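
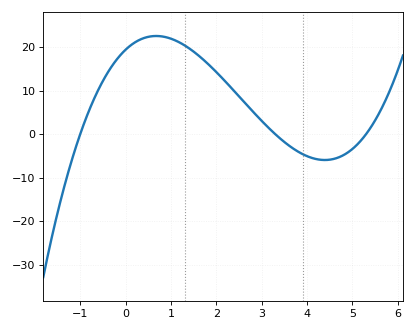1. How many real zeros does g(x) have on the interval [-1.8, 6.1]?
3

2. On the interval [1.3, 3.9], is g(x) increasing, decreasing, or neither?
decreasing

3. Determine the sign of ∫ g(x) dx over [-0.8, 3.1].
positive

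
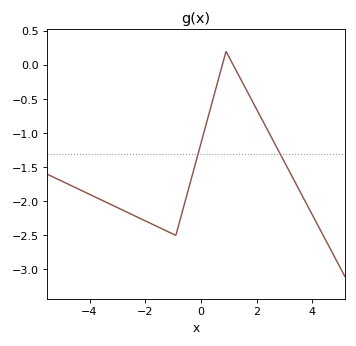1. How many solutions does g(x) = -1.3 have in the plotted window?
2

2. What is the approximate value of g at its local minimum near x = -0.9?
-2.5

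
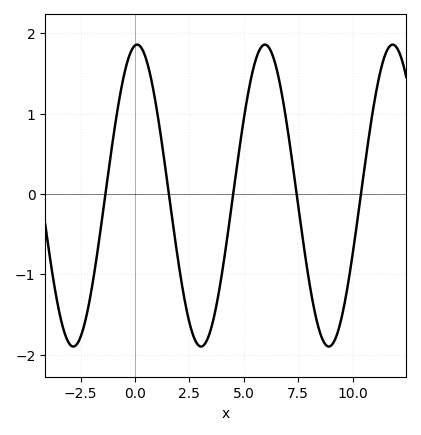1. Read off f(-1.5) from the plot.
-0.289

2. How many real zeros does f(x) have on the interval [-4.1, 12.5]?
5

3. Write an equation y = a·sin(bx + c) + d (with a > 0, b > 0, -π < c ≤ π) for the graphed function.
y = 1.88sin(1.07x + 1.46) - 0.02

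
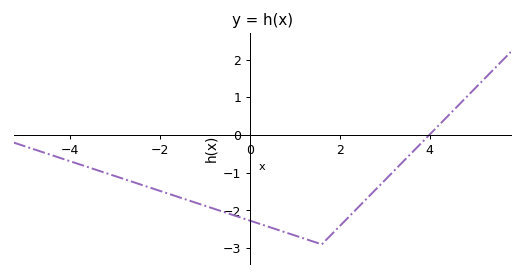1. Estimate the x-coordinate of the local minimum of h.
1.6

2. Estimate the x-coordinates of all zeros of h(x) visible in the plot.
3.99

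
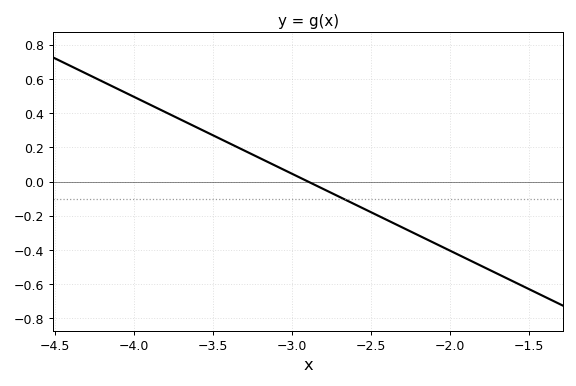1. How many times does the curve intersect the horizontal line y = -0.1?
1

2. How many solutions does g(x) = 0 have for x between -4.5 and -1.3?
1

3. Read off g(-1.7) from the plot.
-0.54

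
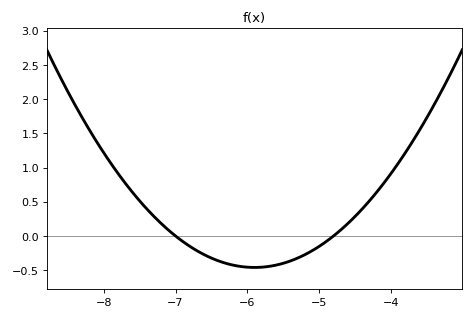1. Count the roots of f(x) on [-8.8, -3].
2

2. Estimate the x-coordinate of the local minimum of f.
-5.9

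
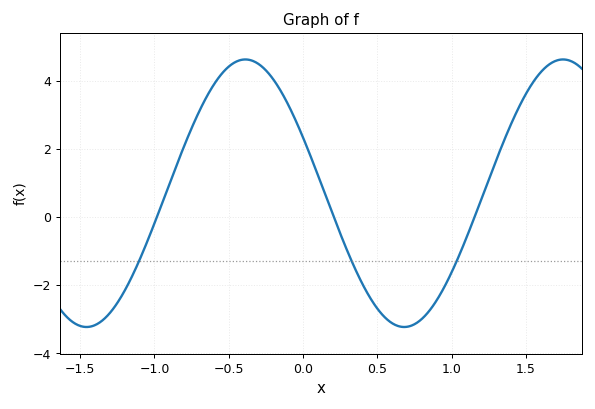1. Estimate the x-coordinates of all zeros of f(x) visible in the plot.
-0.983, 0.207, 1.15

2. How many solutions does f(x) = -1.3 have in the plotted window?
3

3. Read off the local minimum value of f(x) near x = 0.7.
-3.23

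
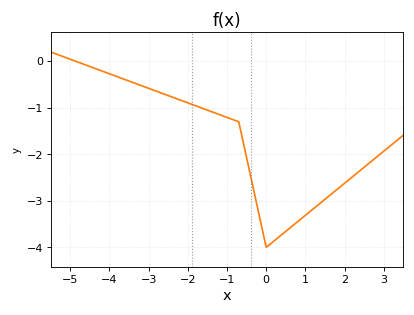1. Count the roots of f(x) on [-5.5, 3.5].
1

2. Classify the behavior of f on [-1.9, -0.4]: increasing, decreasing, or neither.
decreasing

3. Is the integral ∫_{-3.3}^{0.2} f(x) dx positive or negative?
negative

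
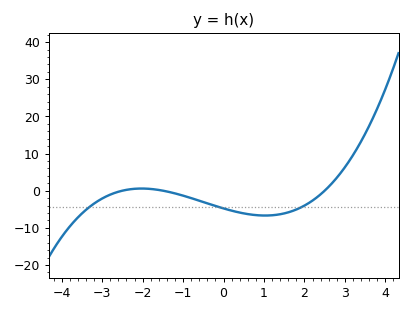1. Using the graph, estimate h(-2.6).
0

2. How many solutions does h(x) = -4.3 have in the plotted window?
3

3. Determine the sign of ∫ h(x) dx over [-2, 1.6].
negative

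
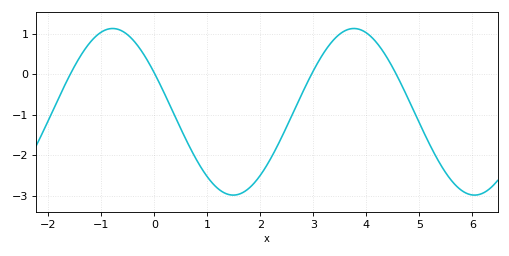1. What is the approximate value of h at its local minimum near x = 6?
-2.99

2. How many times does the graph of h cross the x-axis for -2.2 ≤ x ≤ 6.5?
4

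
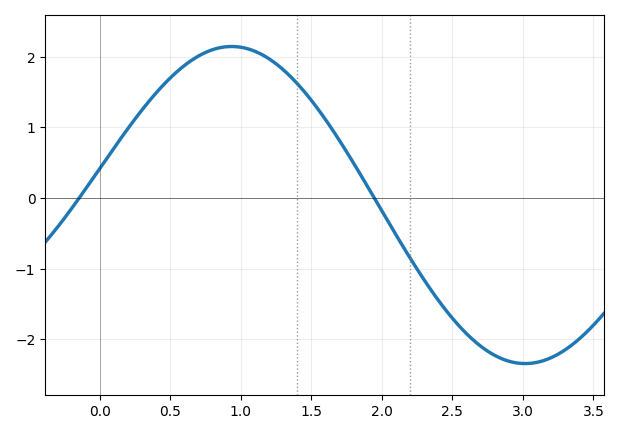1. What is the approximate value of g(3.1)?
-2.32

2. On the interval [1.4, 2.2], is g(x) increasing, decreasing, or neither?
decreasing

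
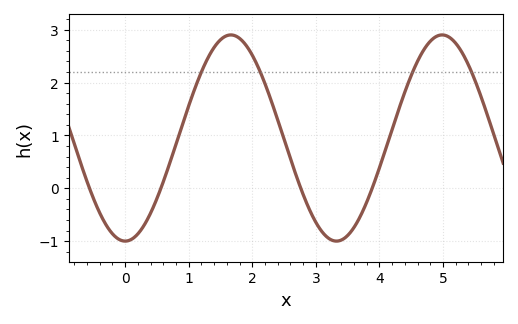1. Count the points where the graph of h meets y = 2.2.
4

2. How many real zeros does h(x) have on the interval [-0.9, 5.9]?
4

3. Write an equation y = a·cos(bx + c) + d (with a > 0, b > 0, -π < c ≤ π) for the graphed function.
y = 1.95cos(1.9x - 3.1) + 0.95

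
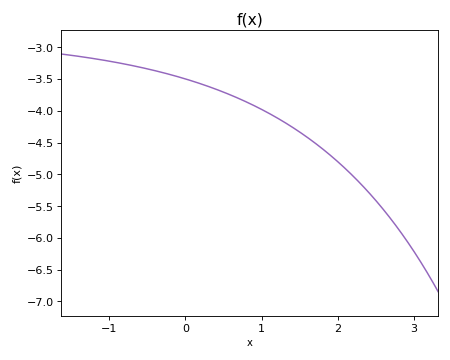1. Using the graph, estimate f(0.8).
-3.85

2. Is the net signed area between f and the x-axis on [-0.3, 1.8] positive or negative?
negative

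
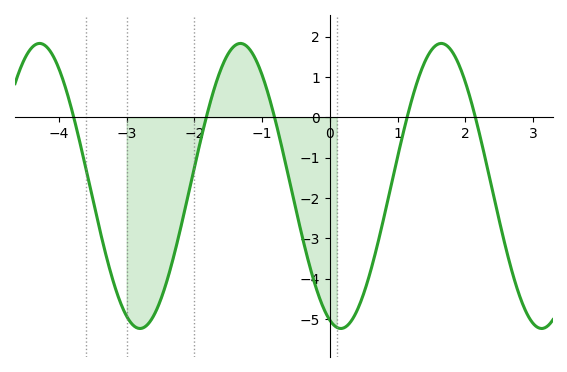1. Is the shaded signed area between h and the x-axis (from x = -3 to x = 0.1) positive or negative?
negative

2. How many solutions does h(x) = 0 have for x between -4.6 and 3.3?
5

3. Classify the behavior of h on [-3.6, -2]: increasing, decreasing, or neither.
neither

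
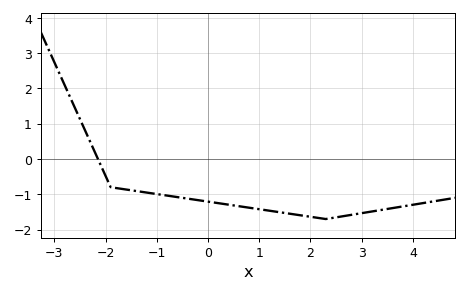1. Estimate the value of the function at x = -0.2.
-1.16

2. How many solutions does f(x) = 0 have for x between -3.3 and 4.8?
1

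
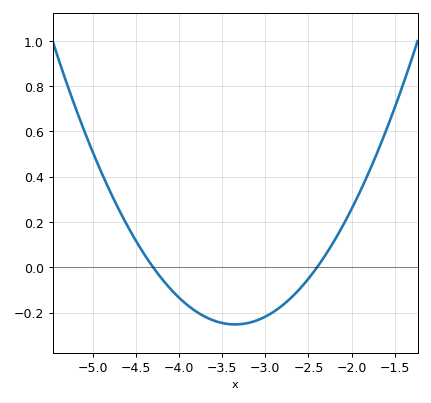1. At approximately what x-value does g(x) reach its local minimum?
-3.4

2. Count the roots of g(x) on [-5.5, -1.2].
2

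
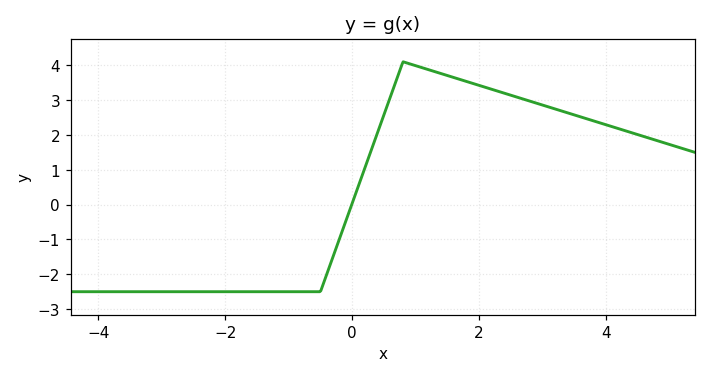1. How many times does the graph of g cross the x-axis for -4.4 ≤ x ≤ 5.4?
1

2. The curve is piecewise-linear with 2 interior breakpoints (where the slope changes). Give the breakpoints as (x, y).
(-0.5, -2.5); (0.8, 4.1)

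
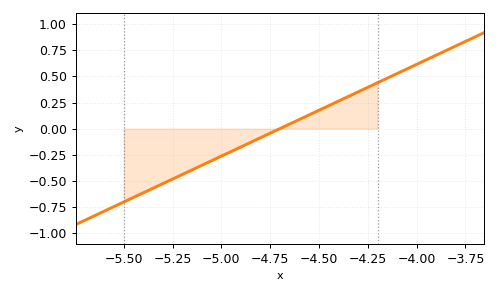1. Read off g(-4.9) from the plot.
-0.2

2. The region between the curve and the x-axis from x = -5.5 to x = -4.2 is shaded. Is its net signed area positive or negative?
negative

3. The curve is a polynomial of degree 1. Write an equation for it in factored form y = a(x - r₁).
y = 0.88(x + 4.7)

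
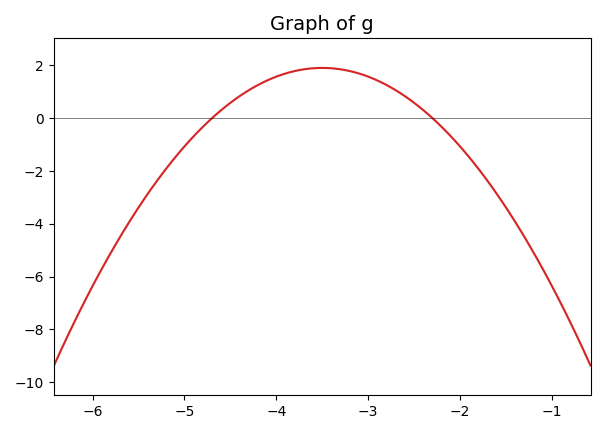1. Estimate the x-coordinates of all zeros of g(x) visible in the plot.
-4.7, -2.3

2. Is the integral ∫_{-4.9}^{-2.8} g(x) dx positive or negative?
positive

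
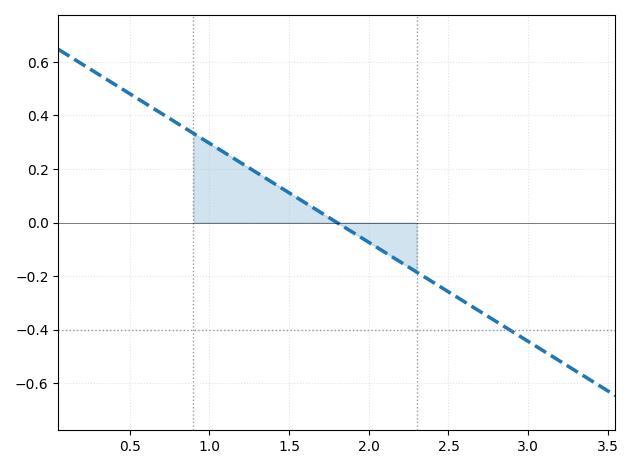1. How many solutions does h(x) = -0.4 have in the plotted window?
1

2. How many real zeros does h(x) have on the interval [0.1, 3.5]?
1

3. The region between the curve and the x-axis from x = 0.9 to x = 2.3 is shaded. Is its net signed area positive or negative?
positive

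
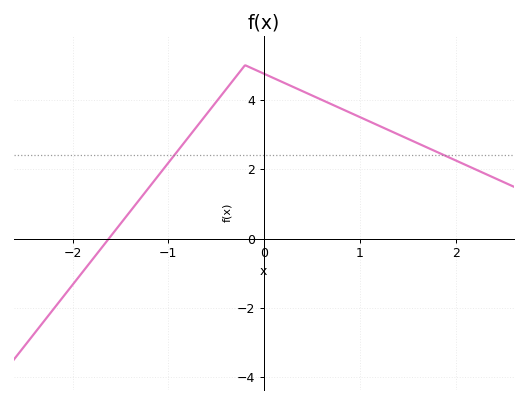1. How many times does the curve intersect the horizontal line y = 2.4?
2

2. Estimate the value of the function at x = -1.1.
1.83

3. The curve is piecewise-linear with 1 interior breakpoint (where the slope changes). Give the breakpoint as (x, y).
(-0.2, 5)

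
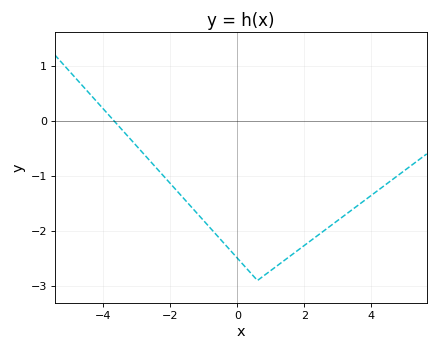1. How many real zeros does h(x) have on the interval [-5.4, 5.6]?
1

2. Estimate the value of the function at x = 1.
-2.7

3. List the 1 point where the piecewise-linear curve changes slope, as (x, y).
(0.6, -2.9)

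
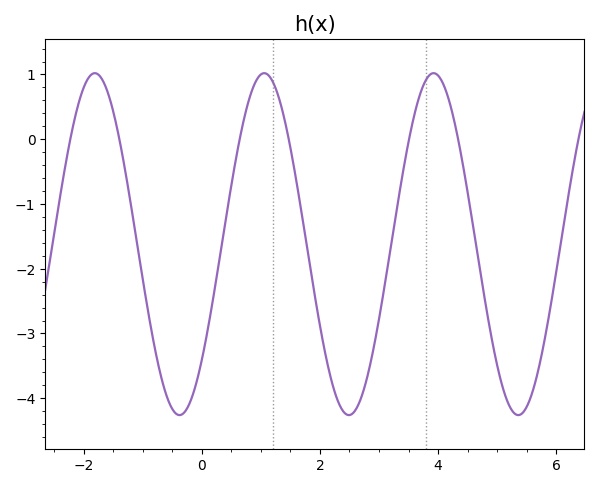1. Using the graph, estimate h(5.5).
-4.1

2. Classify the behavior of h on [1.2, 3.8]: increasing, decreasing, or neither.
neither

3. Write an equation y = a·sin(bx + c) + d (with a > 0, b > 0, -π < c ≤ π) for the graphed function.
y = 2.64sin(2.2x - 0.74) - 1.62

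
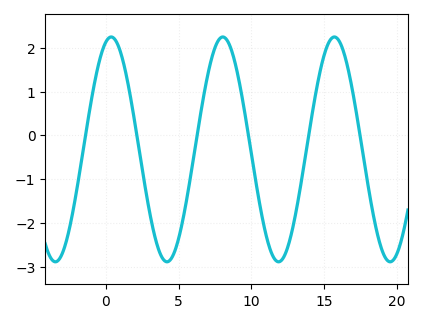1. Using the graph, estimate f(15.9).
2.22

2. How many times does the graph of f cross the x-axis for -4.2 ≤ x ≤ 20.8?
6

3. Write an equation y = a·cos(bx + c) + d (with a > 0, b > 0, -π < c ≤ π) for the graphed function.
y = 2.57cos(0.82x - 0.31) - 0.32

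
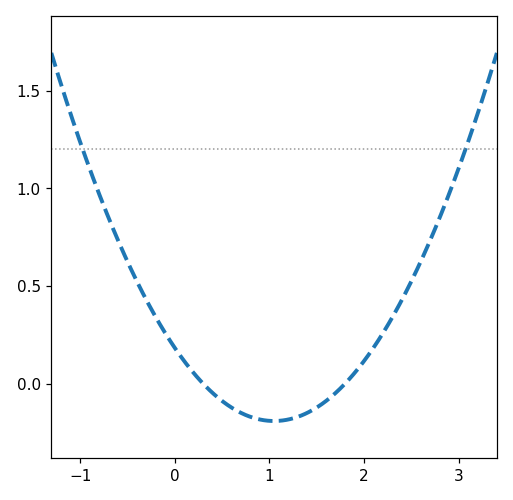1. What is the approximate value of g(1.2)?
-0.184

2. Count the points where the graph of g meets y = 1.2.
2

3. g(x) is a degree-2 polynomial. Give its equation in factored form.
y = 0.34(x - 0.3)(x - 1.8)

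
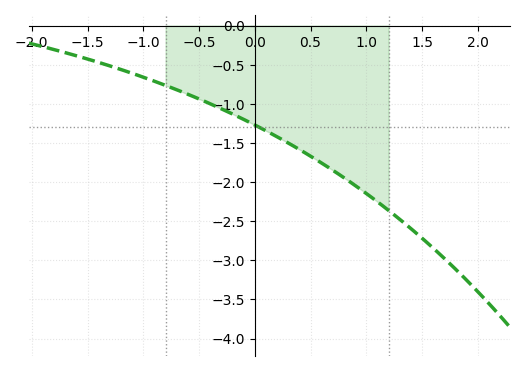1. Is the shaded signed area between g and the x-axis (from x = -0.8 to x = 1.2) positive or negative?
negative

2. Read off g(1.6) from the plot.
-2.85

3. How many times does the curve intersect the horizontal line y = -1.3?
1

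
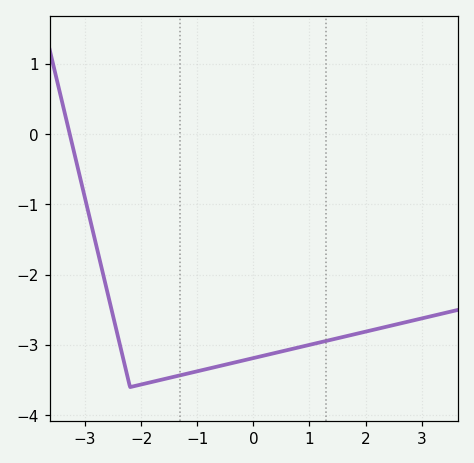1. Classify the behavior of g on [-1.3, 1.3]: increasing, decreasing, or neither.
increasing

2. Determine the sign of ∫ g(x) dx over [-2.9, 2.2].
negative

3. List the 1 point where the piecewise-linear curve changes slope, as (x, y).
(-2.2, -3.6)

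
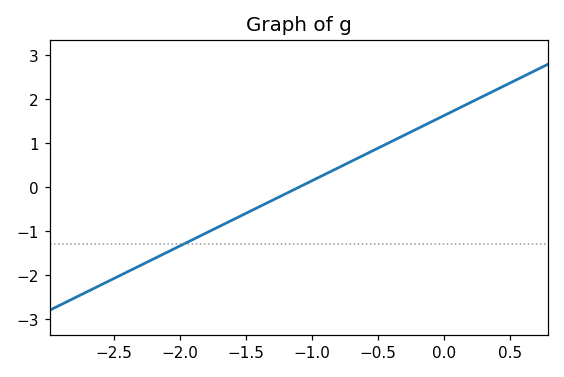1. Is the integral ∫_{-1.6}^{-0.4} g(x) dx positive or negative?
positive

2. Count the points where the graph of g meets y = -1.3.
1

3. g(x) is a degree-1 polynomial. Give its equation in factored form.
y = 1.48(x + 1.1)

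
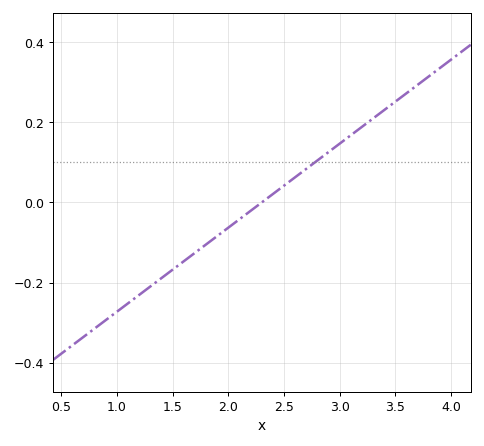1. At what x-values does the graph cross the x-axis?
2.3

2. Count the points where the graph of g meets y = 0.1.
1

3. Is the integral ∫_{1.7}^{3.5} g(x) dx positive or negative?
positive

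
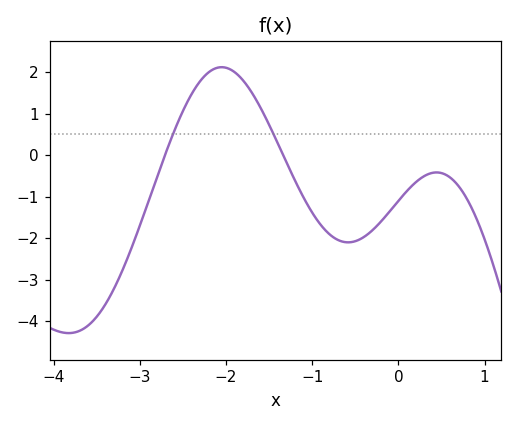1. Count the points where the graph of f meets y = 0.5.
2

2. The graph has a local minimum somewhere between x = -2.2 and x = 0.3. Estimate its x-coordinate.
-0.6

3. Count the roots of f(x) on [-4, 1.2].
2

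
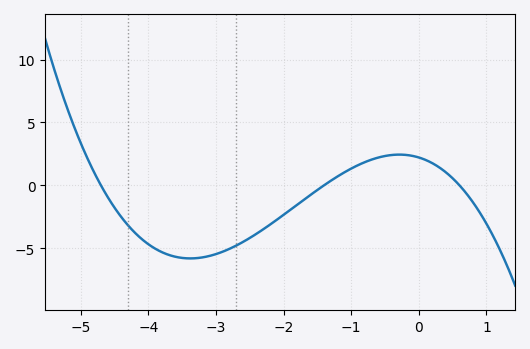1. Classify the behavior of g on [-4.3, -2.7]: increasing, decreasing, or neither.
neither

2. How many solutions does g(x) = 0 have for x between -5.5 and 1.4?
3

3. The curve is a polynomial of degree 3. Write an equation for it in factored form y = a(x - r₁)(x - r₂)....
y = -0.56(x + 4.7)(x + 1.4)(x - 0.6)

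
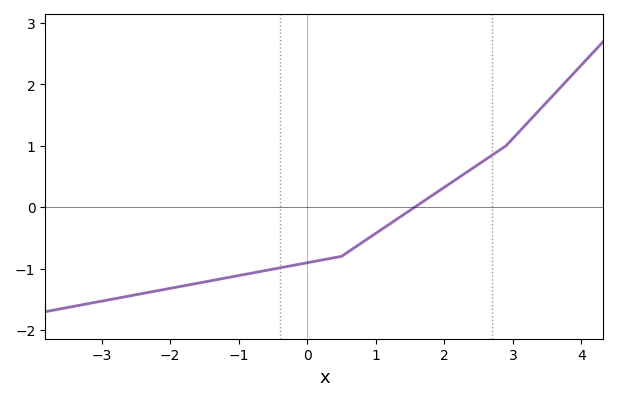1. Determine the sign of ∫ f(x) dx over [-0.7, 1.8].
negative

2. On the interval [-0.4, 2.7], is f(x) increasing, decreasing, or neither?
increasing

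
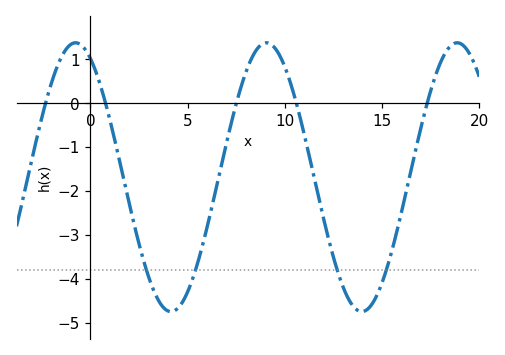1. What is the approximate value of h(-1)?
1.34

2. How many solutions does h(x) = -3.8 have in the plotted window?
4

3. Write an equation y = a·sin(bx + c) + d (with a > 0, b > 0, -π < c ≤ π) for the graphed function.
y = 3.06sin(0.64x + 2.06) - 1.69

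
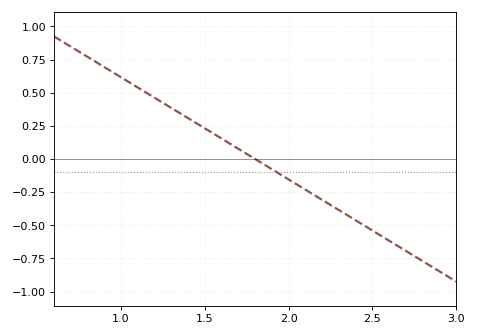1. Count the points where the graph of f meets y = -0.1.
1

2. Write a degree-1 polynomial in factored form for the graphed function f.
y = -0.77(x - 1.8)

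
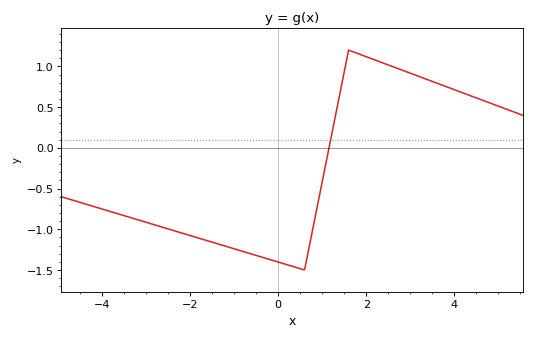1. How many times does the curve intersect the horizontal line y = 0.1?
1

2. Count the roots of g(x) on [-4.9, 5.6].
1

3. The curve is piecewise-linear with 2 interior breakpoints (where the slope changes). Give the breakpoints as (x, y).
(0.6, -1.5); (1.6, 1.2)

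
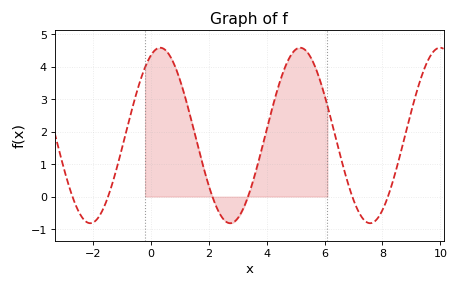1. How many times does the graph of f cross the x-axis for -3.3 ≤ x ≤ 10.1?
6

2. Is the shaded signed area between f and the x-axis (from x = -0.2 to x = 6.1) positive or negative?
positive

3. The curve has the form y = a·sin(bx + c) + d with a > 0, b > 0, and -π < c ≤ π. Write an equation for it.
y = 2.7sin(1.3x + 1.2) + 1.88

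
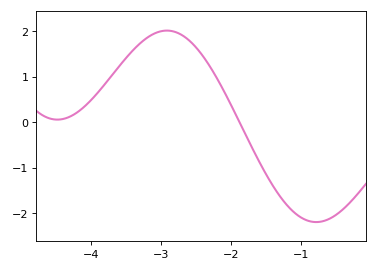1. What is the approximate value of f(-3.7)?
1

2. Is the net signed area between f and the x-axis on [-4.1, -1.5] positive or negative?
positive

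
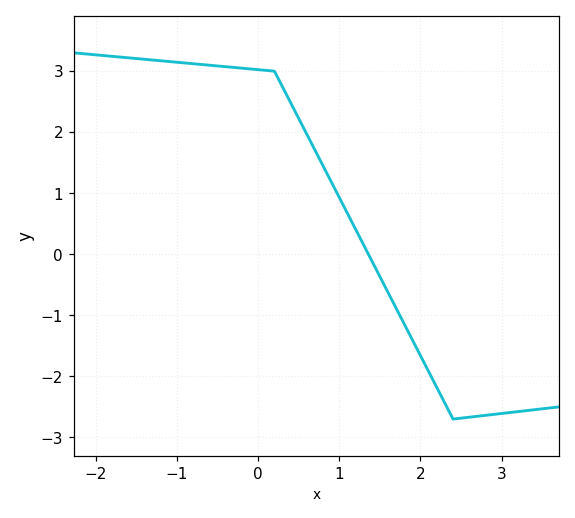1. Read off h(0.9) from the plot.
1.19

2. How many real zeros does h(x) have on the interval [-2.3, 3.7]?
1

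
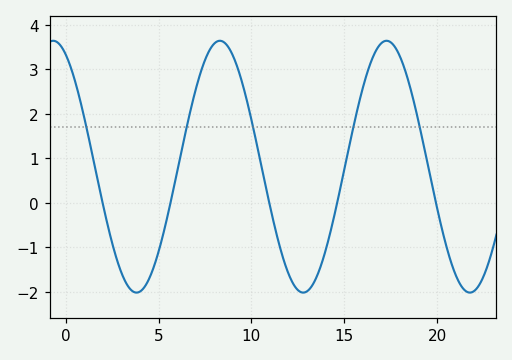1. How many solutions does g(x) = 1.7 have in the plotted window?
5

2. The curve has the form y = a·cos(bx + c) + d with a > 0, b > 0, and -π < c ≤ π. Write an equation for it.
y = 2.83cos(0.7x + 0.47) + 0.81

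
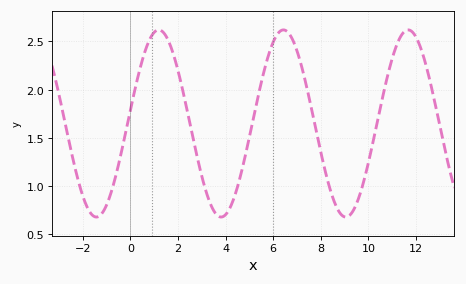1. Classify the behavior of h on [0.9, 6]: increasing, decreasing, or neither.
neither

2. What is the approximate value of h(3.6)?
0.7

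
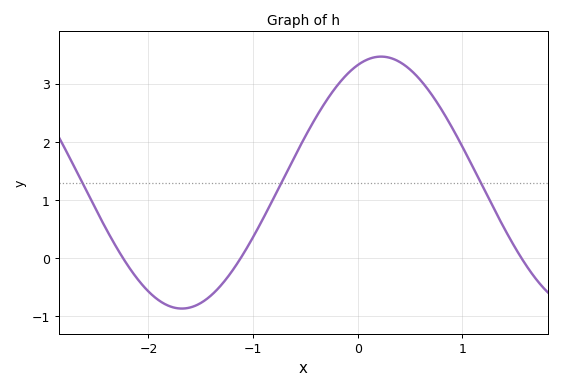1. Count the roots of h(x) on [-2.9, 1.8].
3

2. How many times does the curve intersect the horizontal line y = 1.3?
3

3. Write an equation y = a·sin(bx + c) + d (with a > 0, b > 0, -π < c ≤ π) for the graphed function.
y = 2.17sin(1.6x + 1.2) + 1.3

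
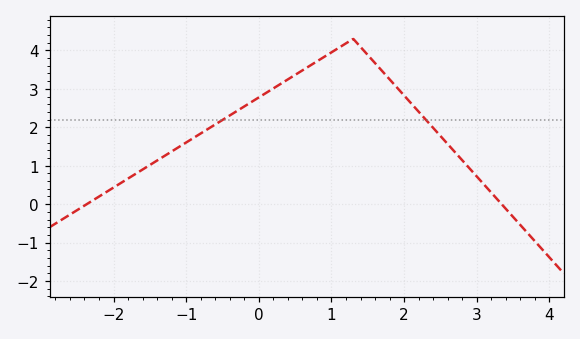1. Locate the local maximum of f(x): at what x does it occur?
1.3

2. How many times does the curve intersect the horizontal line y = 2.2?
2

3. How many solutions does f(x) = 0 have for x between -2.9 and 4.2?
2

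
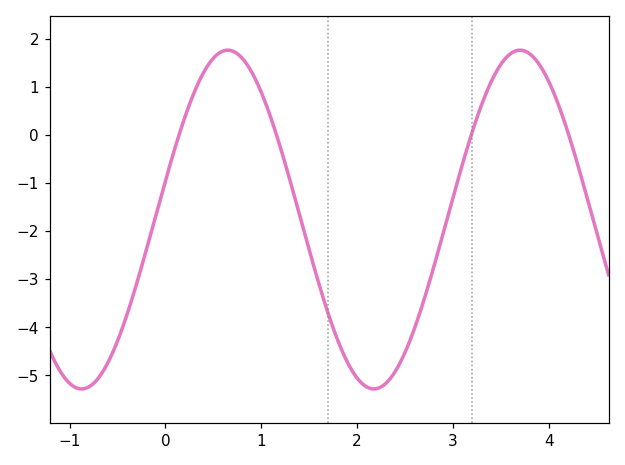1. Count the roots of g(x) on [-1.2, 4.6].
4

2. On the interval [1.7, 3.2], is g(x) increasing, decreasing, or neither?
neither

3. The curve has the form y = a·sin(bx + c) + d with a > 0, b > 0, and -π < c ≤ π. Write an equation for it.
y = 3.52sin(2.1x + 0.23) - 1.76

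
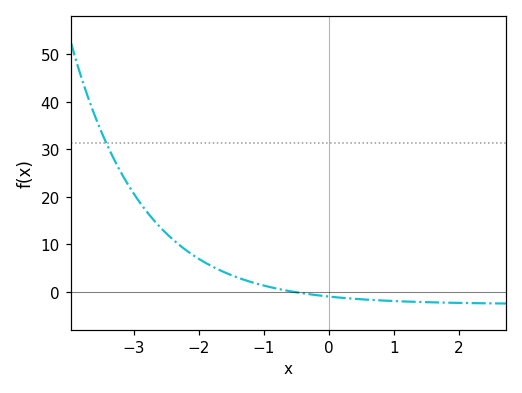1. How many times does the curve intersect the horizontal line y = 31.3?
1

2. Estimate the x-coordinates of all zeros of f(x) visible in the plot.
-0.53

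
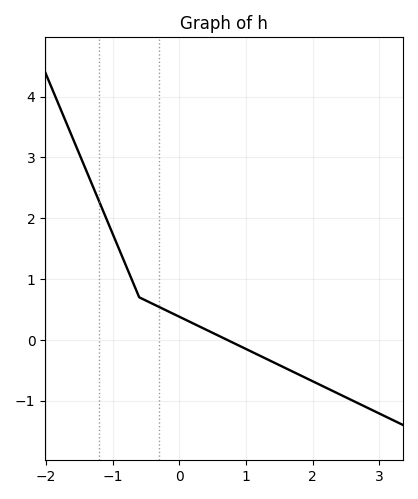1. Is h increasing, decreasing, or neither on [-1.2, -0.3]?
decreasing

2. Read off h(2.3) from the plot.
-0.838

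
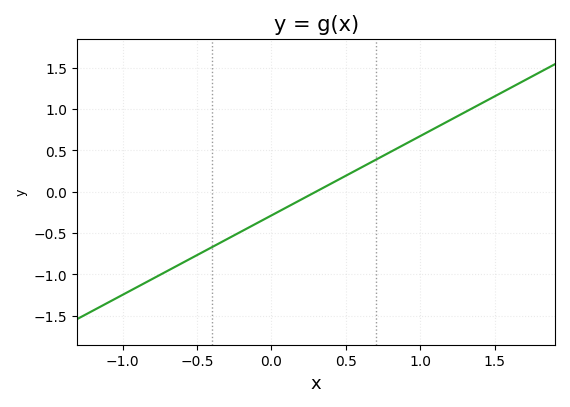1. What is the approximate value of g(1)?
0.65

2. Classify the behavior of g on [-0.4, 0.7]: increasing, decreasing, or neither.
increasing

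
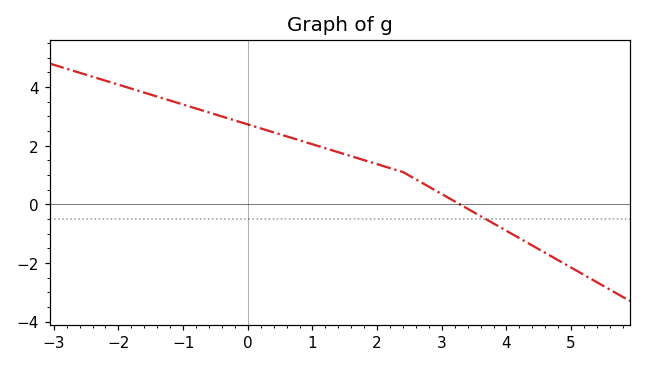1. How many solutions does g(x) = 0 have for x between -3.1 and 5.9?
1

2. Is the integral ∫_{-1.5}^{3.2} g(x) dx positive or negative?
positive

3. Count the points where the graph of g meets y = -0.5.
1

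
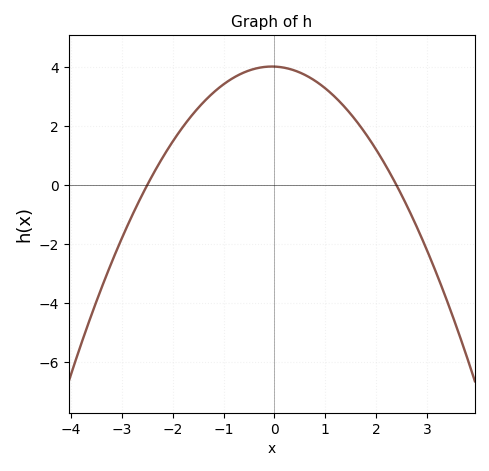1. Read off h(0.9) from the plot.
3.4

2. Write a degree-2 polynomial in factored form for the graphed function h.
y = -0.67(x + 2.5)(x - 2.4)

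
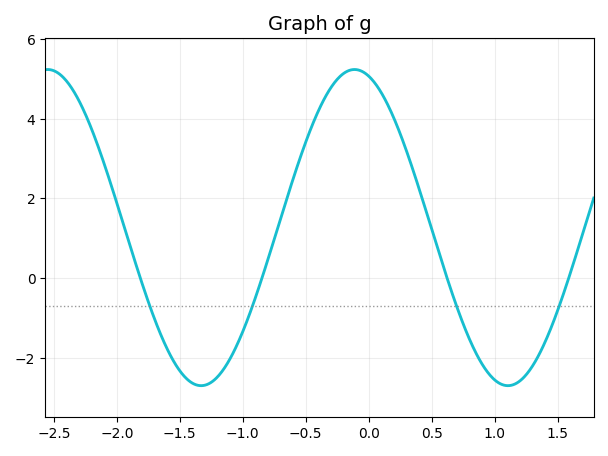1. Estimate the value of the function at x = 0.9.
-2.2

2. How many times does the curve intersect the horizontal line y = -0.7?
4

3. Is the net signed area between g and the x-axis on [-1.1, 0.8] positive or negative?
positive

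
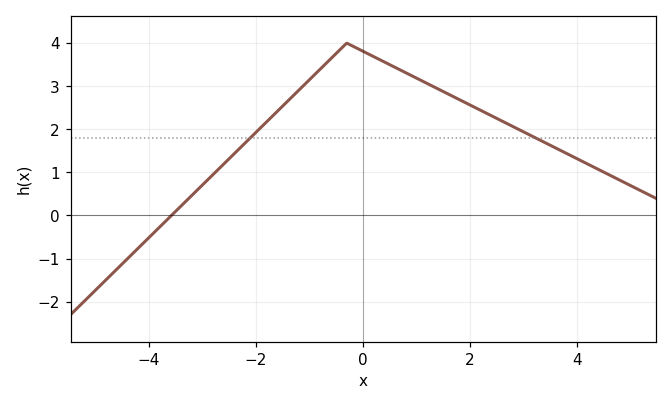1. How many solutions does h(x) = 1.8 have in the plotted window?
2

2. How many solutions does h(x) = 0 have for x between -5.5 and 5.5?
1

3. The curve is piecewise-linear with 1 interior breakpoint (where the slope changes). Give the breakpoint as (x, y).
(-0.3, 4)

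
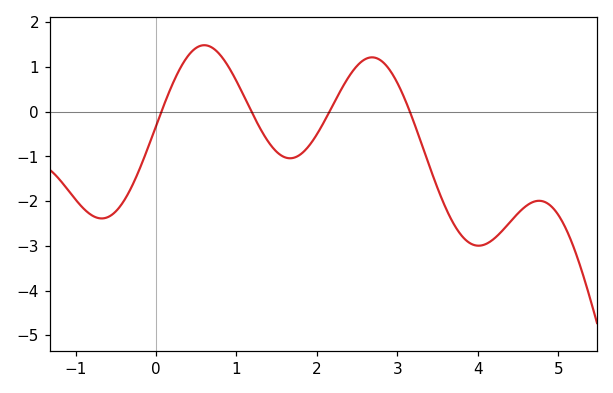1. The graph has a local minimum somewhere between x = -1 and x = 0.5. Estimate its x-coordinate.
-0.675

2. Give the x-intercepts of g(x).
0.066, 1.19, 2.16, 3.16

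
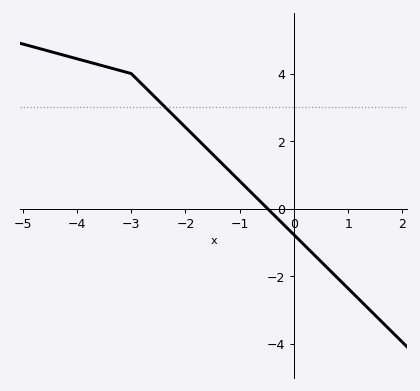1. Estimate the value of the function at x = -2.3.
2.89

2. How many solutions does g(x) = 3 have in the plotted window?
1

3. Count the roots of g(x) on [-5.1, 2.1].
1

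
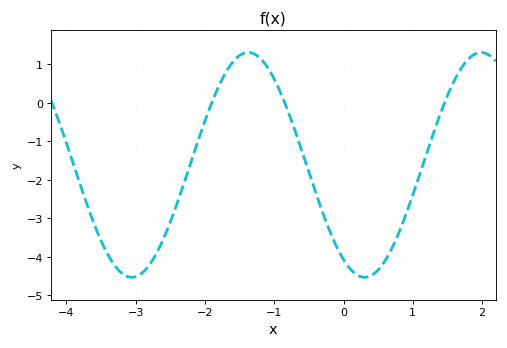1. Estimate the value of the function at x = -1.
0.62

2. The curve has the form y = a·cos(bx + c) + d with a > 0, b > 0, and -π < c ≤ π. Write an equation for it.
y = 2.92cos(1.87x + 2.57) - 1.61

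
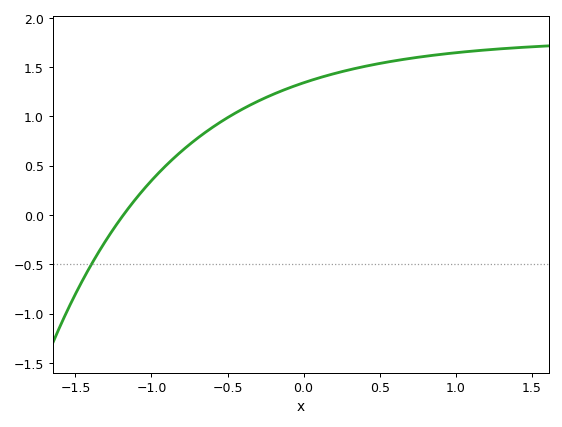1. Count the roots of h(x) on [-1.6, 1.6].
1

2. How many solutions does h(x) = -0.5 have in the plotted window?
1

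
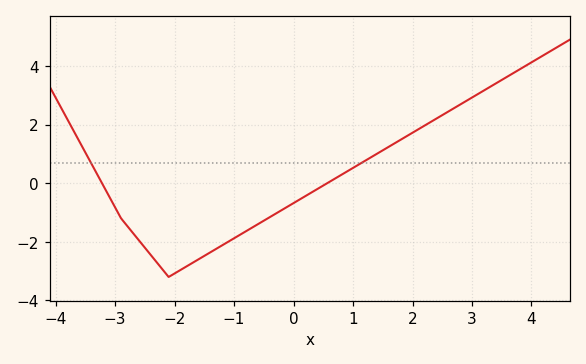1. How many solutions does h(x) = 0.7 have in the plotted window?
2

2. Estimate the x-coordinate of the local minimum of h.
-2.1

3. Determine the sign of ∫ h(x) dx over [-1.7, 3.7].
positive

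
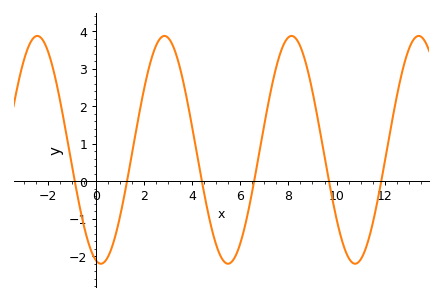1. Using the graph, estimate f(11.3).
-1.62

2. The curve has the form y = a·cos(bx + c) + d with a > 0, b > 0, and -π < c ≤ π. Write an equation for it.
y = 3.04cos(1.19x + 2.89) + 0.84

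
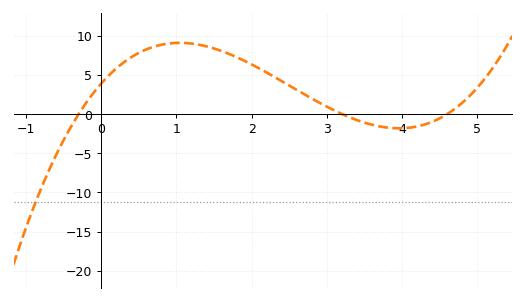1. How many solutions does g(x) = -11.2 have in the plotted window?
1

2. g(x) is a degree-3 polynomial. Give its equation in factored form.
y = 0.88(x + 0.3)(x - 3.2)(x - 4.6)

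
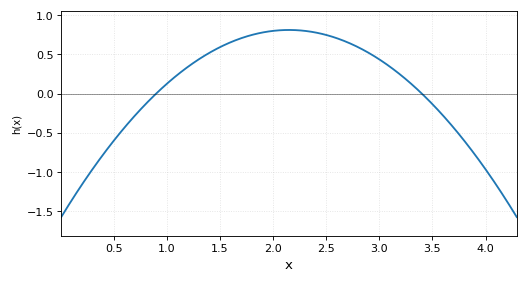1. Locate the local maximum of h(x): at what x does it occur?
2.15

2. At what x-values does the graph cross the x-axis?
0.9, 3.4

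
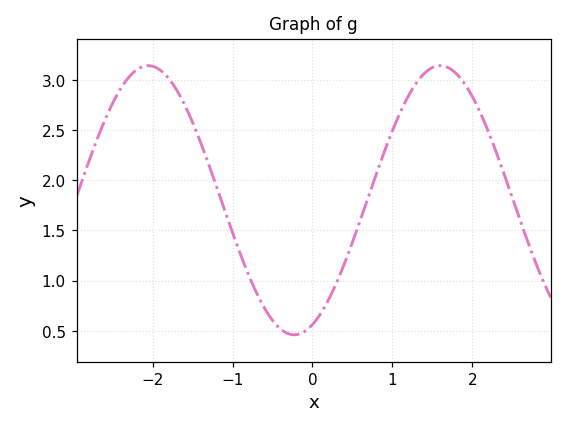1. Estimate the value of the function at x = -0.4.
0.518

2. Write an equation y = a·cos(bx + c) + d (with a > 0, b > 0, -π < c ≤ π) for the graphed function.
y = 1.34cos(1.72x - 2.75) + 1.8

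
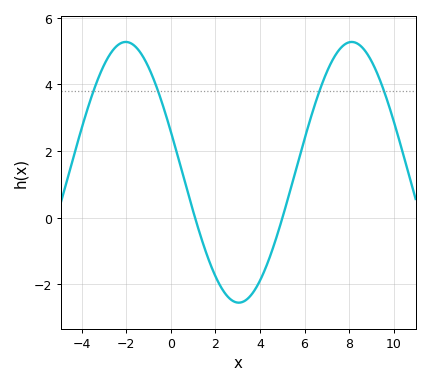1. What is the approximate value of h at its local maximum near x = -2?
5.27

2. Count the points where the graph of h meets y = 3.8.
4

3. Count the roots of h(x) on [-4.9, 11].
2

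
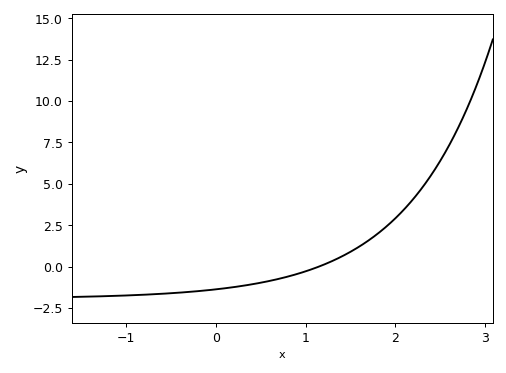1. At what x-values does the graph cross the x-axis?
1.1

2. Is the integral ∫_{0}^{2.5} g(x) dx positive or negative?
positive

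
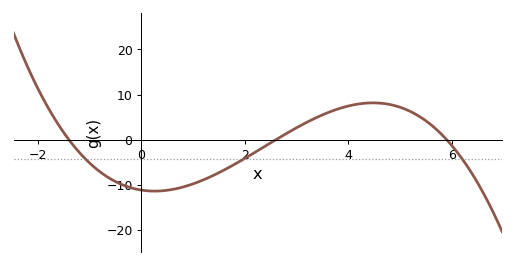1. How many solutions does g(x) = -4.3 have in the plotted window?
3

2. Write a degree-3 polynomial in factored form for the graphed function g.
y = -0.52(x + 1.4)(x - 2.6)(x - 5.9)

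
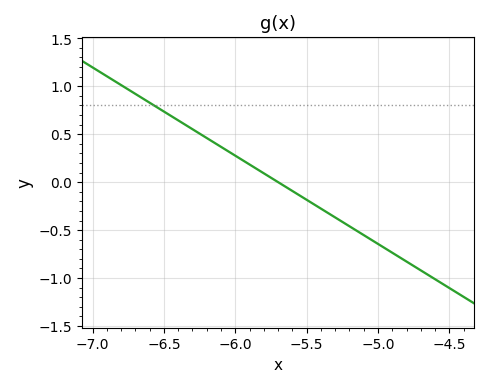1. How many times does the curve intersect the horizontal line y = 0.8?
1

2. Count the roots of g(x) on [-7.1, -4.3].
1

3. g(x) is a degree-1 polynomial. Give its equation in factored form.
y = -0.92(x + 5.7)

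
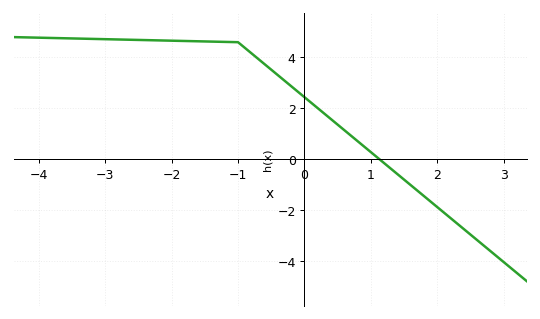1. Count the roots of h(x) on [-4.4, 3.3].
1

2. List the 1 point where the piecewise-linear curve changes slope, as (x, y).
(-1, 4.6)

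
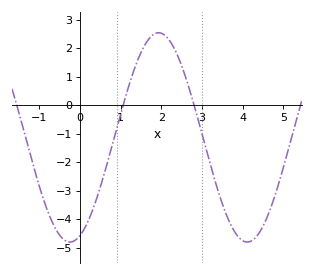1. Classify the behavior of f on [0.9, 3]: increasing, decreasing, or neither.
neither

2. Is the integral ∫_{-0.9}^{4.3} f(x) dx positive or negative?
negative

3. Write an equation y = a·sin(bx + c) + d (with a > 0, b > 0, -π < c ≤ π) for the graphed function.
y = 3.67sin(1.44x - 1.21) - 1.13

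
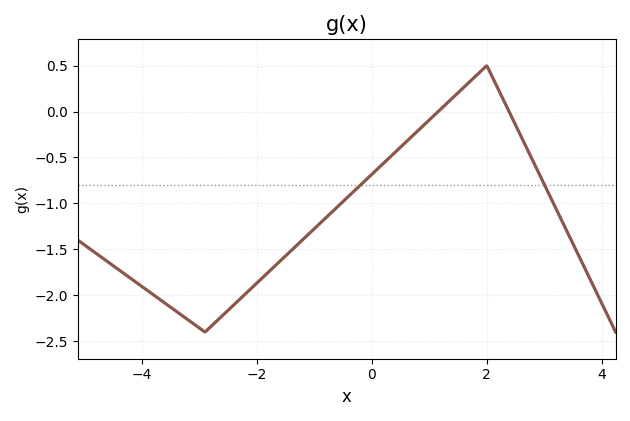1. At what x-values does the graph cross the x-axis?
1.2, 2.4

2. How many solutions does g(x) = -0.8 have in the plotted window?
2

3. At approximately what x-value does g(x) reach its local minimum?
-2.8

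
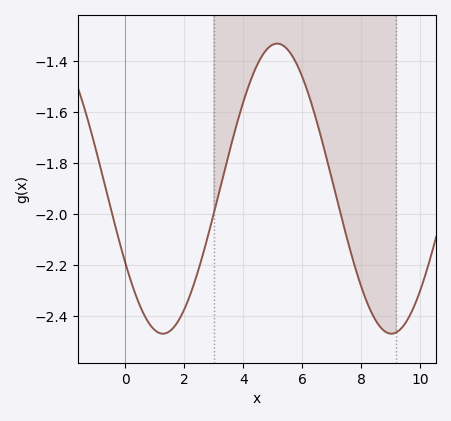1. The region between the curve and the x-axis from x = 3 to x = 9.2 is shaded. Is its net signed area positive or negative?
negative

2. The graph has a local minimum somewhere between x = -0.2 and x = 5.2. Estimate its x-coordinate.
1.27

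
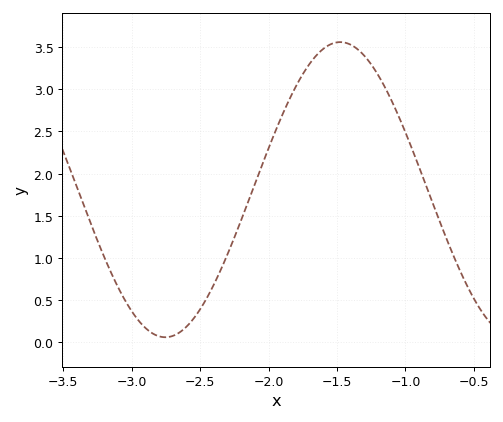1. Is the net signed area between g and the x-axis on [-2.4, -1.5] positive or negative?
positive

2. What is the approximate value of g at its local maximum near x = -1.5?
3.56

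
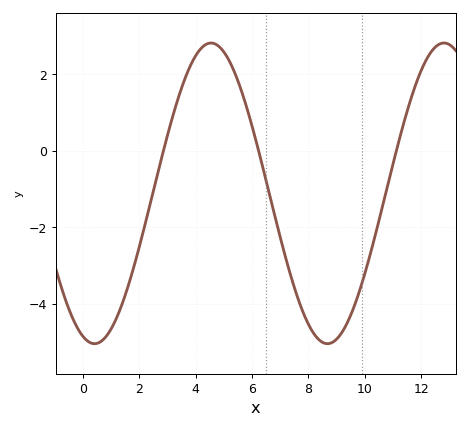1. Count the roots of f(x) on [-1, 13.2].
3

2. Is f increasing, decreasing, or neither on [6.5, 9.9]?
neither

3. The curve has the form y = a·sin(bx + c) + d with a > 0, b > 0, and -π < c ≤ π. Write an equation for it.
y = 3.93sin(0.76x - 1.88) - 1.12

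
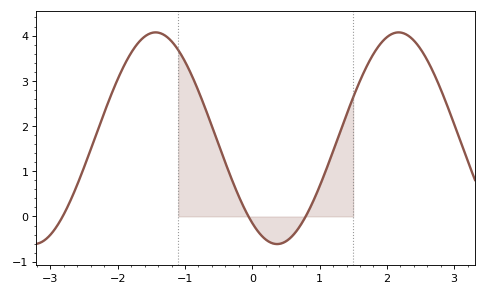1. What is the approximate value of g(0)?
-0.1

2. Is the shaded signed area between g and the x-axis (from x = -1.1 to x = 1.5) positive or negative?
positive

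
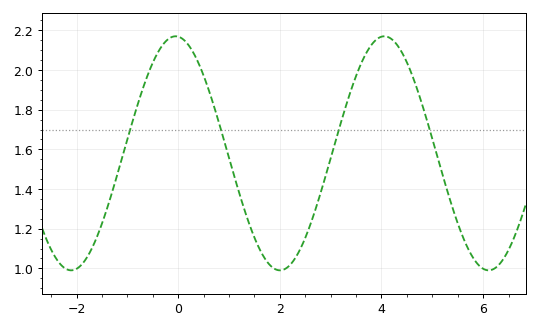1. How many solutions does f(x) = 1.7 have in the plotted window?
4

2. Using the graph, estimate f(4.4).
2.09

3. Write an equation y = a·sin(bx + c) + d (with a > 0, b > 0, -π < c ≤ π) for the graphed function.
y = 0.59sin(1.53x + 1.65) + 1.58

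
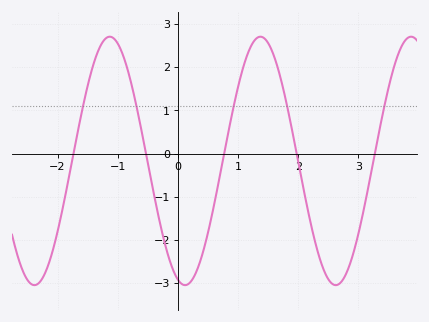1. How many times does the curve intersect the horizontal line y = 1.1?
5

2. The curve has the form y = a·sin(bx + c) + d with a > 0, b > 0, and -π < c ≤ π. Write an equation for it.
y = 2.88sin(2.5x - 1.9) - 0.17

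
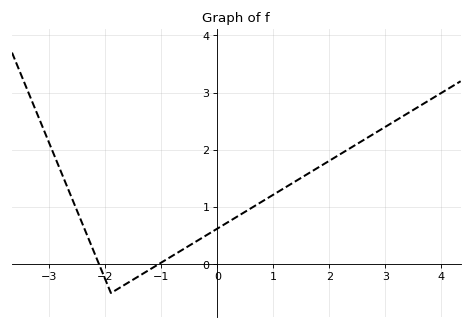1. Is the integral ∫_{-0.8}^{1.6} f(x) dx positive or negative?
positive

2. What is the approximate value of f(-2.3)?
0.452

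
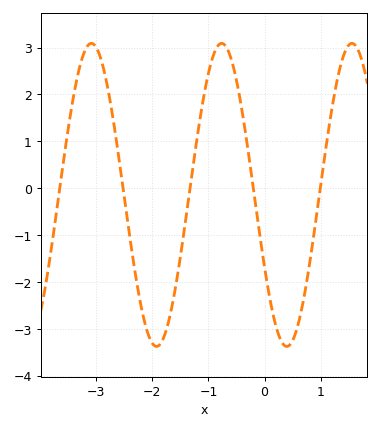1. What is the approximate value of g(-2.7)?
1.5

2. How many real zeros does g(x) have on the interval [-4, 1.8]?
5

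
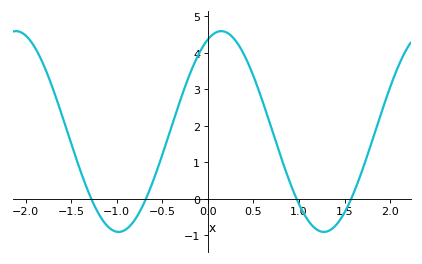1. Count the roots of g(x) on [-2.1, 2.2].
4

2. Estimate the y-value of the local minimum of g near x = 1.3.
-0.9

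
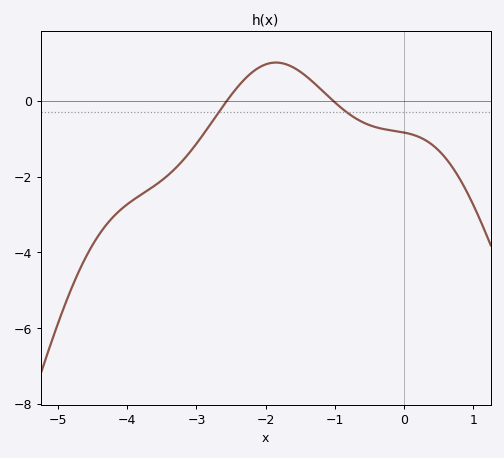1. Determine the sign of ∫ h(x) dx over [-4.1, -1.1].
negative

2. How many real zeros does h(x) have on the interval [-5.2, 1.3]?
2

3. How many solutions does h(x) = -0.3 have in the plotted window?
2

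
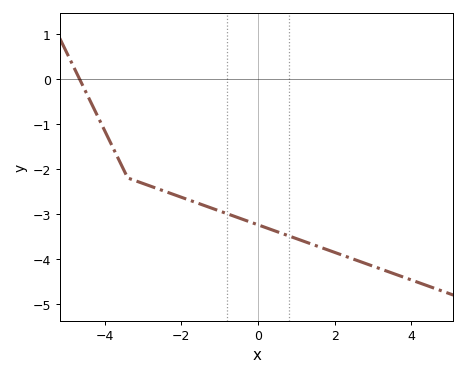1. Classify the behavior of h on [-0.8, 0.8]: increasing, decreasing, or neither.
decreasing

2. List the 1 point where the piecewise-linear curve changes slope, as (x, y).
(-3.4, -2.2)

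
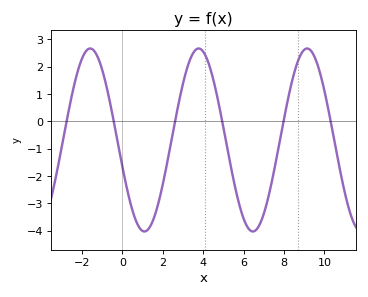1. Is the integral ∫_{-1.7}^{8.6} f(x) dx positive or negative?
negative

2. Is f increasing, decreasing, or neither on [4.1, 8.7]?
neither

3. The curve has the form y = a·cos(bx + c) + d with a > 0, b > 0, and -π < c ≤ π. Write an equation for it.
y = 3.35cos(1.17x + 1.87) - 0.68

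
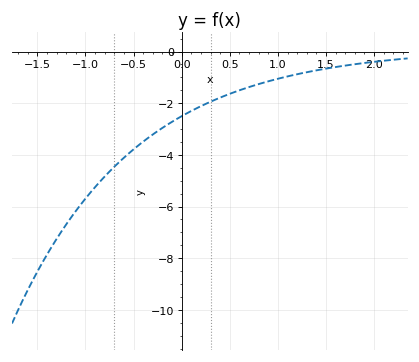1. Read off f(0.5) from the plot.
-1.6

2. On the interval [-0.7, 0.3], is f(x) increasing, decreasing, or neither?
increasing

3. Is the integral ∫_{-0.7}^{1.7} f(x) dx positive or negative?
negative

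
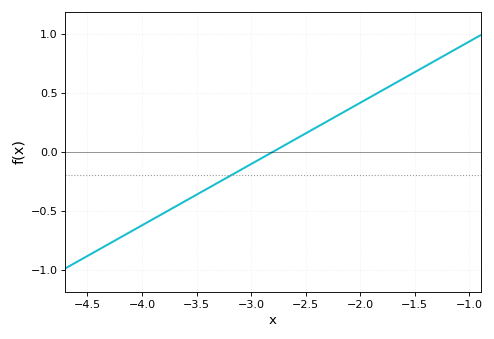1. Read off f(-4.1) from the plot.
-0.676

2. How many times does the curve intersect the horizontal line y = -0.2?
1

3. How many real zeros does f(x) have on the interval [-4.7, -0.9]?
1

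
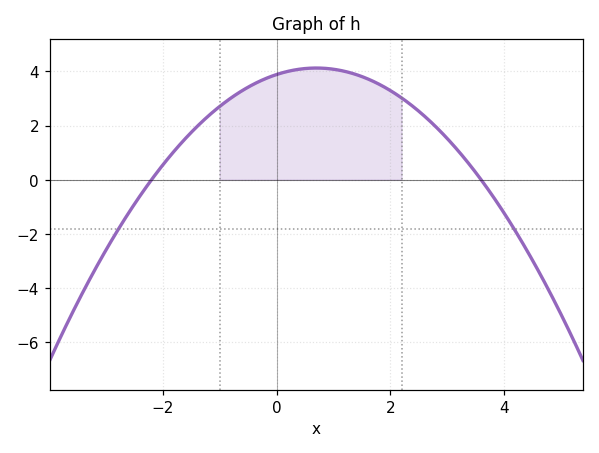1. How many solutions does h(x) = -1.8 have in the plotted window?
2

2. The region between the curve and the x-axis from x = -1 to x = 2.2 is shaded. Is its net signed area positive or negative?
positive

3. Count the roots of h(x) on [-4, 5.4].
2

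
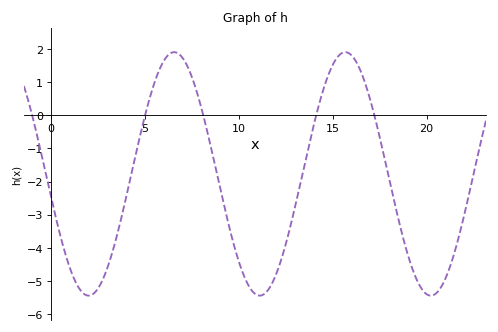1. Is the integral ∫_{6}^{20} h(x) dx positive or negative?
negative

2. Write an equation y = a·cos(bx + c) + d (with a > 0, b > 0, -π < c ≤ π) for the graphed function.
y = 3.68cos(0.69x + 1.75) - 1.77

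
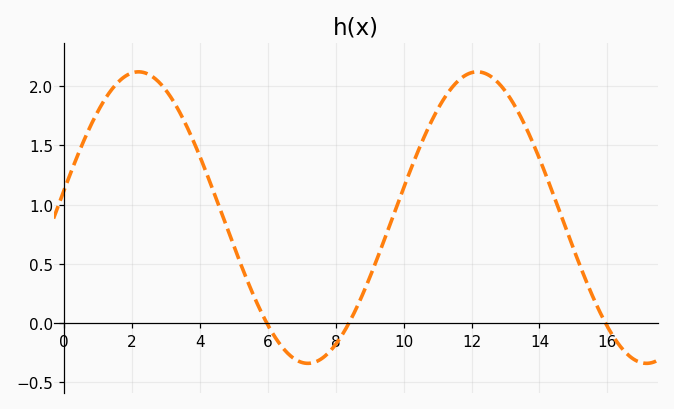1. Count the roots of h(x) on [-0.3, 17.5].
3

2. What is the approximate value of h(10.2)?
1.29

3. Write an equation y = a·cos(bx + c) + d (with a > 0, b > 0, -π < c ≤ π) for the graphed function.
y = 1.23cos(0.63x - 1.38) + 0.89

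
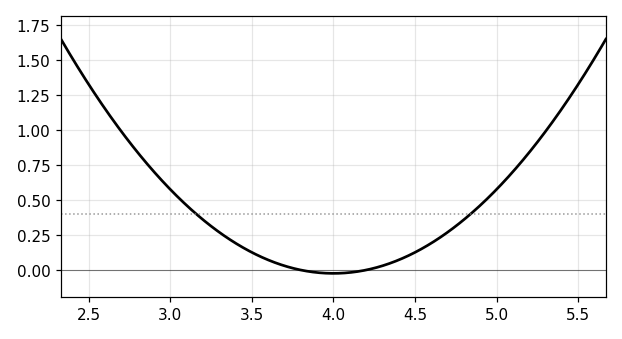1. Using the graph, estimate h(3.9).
-0.018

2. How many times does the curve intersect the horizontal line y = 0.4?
2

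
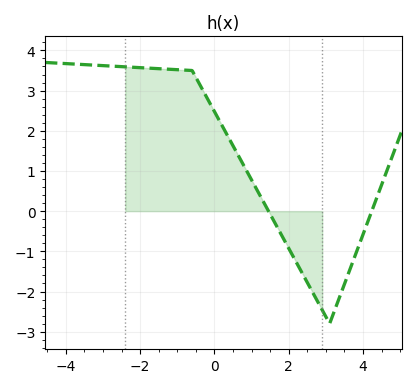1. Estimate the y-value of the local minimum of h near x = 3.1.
-2.8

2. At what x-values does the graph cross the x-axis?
1.4, 4.2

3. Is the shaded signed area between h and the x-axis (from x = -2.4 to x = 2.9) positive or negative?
positive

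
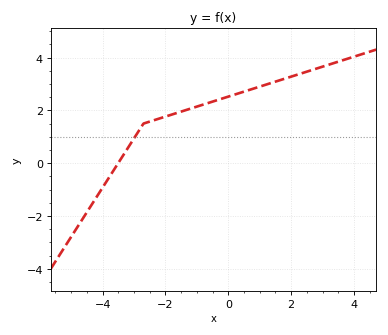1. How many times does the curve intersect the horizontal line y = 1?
1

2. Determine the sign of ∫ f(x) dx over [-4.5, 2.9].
positive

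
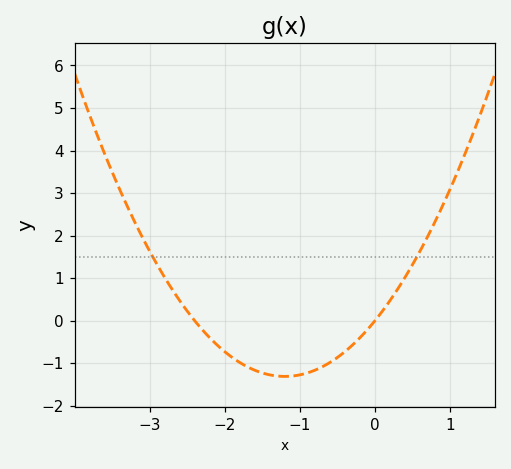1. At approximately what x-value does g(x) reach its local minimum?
-1.2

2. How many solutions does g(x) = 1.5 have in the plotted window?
2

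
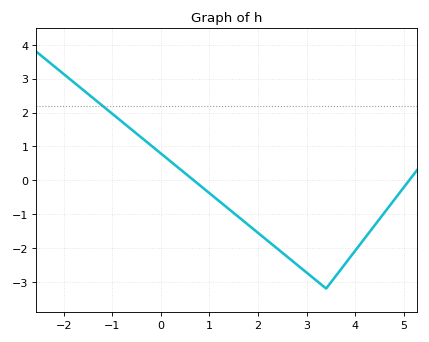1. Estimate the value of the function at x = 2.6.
-2.3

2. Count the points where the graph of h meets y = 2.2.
1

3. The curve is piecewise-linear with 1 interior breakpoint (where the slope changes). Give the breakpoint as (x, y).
(3.4, -3.2)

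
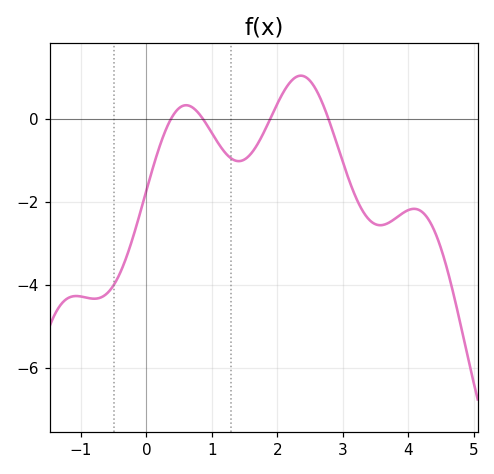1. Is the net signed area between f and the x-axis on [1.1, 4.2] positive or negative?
negative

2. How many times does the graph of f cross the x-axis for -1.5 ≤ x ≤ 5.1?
4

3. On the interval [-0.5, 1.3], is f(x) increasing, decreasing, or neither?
neither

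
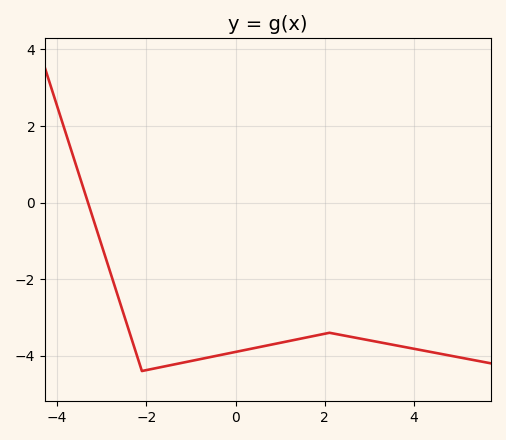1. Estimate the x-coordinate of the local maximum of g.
2.1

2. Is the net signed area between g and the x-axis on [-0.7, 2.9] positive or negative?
negative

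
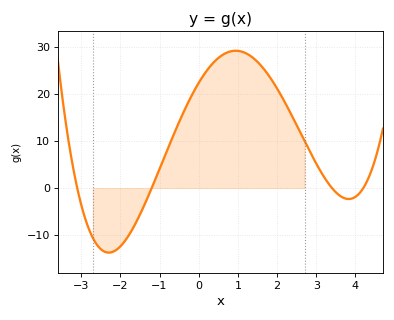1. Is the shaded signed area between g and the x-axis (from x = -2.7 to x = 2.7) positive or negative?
positive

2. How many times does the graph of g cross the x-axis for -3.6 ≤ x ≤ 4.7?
4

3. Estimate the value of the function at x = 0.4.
27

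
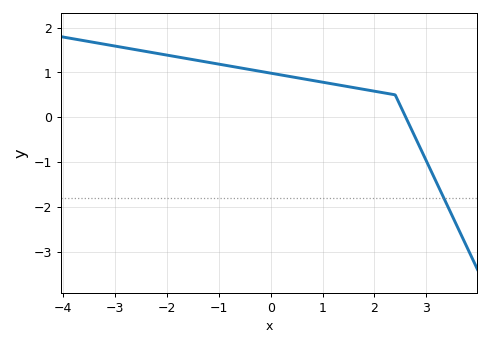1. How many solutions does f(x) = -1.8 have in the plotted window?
1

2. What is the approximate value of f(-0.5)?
1.1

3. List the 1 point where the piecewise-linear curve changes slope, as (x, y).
(2.4, 0.5)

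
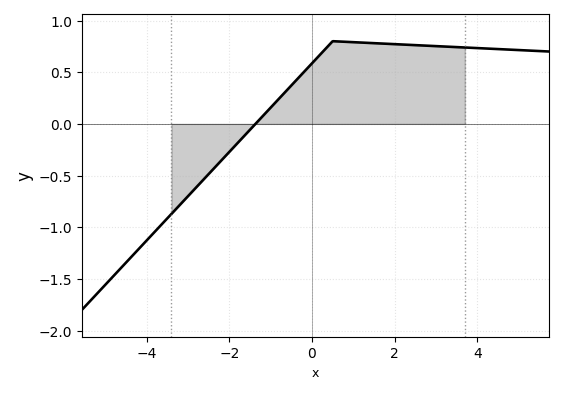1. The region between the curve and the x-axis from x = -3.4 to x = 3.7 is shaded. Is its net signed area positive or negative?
positive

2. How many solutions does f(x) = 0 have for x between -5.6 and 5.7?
1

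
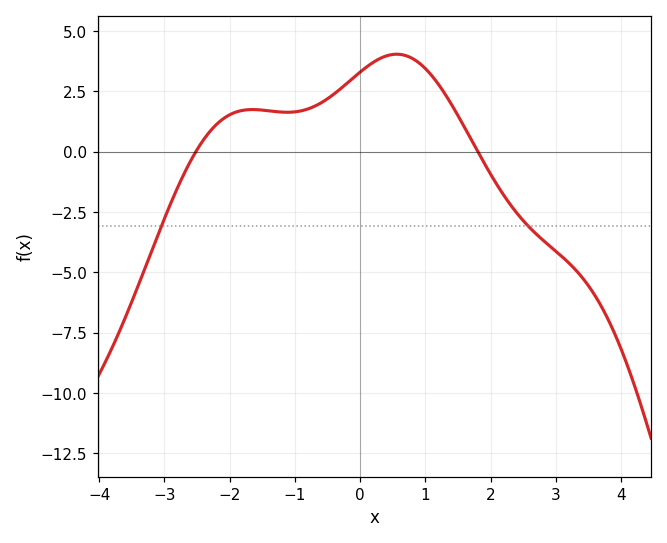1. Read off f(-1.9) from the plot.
1.6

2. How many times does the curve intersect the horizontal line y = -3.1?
2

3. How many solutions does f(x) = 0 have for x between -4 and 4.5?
2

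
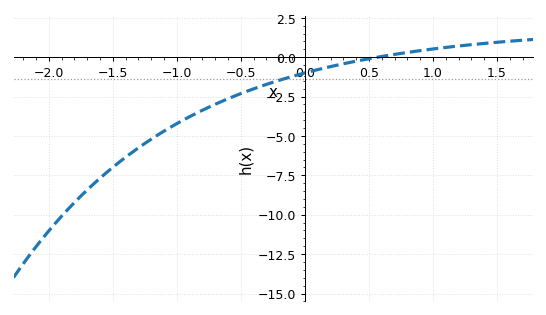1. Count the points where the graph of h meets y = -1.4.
1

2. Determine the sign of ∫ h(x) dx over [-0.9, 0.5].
negative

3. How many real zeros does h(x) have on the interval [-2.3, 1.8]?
1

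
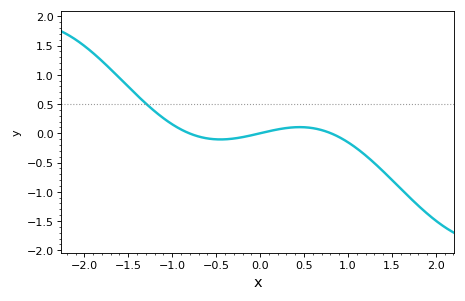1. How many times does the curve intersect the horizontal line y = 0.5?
1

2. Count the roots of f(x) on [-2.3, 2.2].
3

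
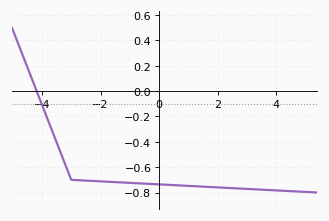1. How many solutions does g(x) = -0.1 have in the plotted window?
1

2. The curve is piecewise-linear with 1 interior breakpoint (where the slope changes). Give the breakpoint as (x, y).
(-3, -0.7)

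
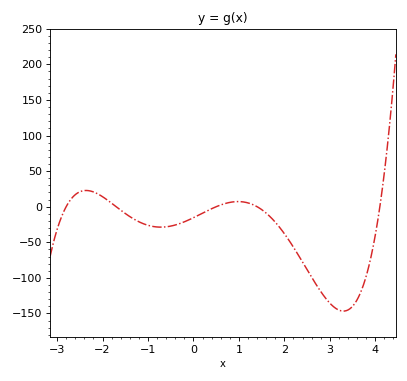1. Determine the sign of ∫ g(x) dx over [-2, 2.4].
negative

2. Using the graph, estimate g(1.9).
-29.4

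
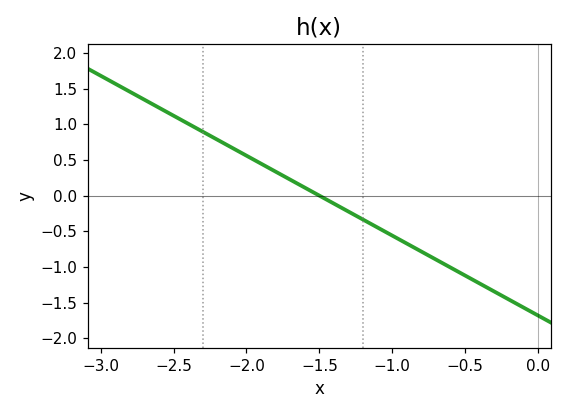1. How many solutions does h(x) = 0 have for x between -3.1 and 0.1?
1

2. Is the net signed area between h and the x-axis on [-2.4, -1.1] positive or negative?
positive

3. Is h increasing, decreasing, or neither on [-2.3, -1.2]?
decreasing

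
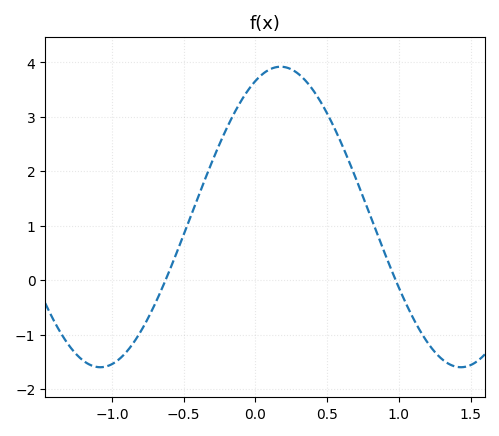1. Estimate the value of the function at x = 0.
3.7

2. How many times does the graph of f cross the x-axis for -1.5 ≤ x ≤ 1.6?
2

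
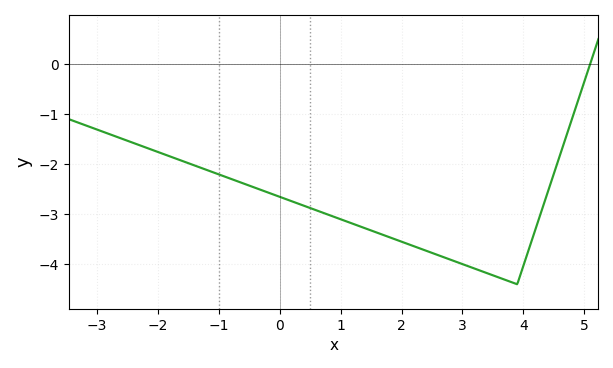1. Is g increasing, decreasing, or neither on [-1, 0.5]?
decreasing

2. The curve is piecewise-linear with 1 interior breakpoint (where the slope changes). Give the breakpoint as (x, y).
(3.9, -4.4)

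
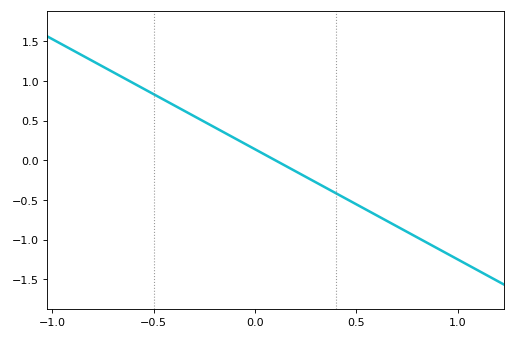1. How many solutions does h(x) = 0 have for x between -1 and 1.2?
1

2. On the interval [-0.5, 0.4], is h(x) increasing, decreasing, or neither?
decreasing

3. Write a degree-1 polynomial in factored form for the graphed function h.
y = -1.39(x - 0.1)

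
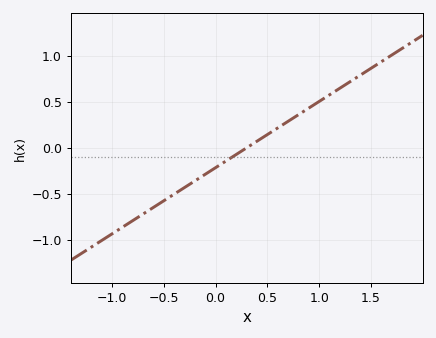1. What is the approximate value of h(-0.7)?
-0.72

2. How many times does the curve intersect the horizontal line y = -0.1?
1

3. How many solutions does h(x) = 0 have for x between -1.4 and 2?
1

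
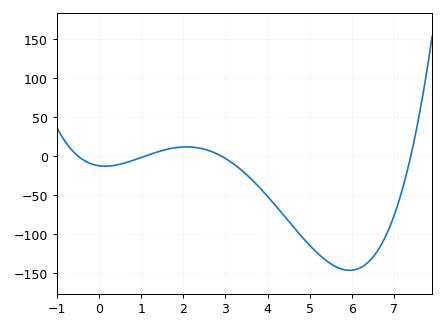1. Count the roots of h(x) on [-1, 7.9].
4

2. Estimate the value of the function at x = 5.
-115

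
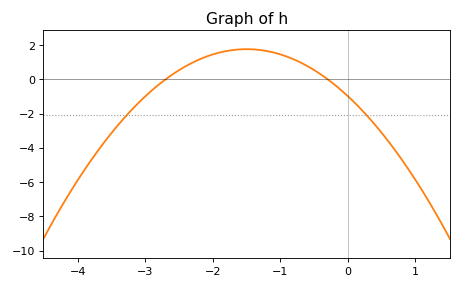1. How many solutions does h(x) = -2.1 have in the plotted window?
2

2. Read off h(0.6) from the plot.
-3.62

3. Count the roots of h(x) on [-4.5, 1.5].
2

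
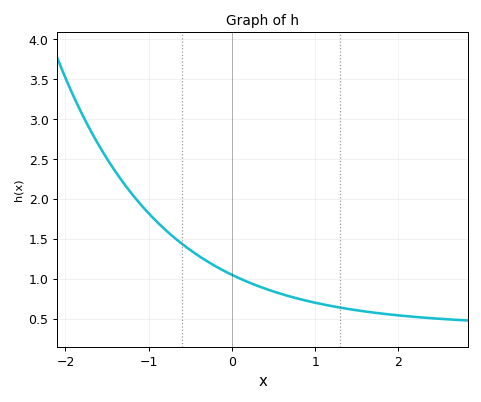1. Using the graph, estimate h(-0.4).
1.3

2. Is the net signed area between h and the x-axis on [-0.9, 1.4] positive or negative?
positive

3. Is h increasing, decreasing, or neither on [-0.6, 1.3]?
decreasing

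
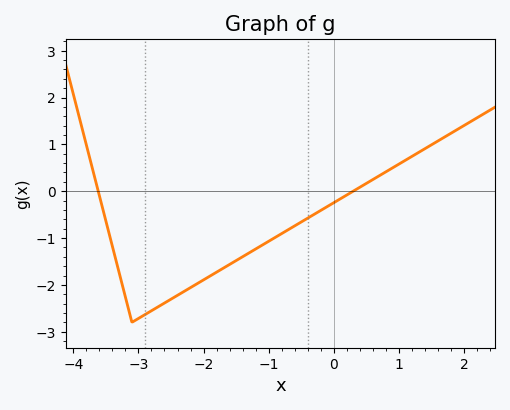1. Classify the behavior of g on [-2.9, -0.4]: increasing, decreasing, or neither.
increasing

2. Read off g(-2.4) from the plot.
-2.22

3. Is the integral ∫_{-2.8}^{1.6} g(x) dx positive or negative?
negative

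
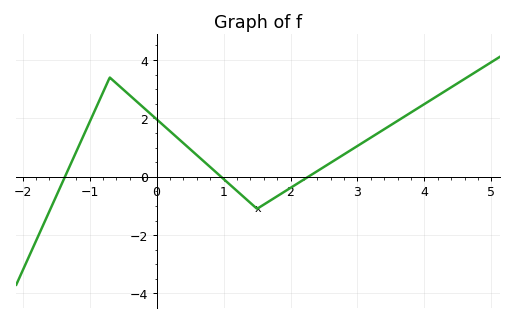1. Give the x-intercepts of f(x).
-1.37, 0.962, 2.27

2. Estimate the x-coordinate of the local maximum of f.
-0.699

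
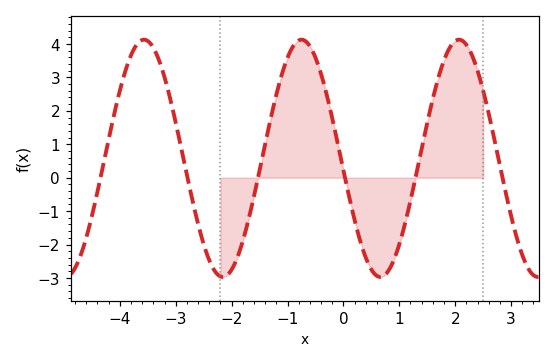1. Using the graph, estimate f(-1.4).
1.01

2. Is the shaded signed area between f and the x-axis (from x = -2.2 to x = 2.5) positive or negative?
positive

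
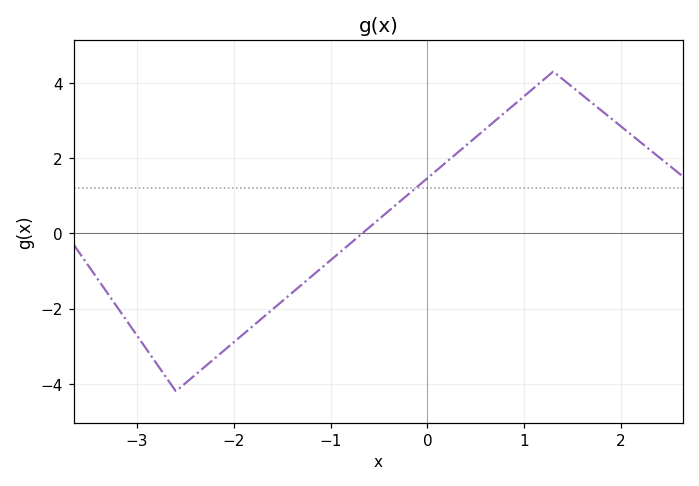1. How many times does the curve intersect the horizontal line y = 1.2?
1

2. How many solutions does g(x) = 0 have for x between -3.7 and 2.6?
1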